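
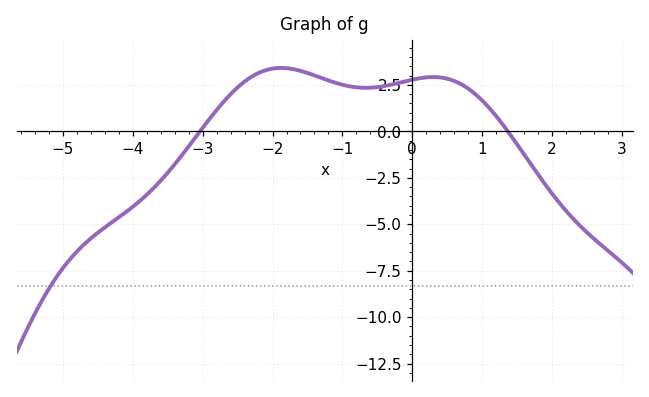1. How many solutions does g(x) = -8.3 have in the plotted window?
1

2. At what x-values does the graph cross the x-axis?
-3.04, 1.37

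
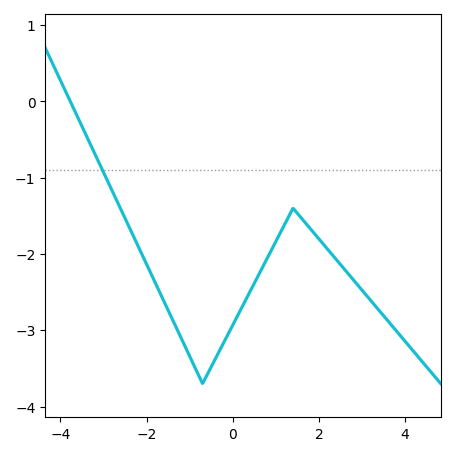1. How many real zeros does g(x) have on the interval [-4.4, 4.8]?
1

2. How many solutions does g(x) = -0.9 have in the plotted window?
1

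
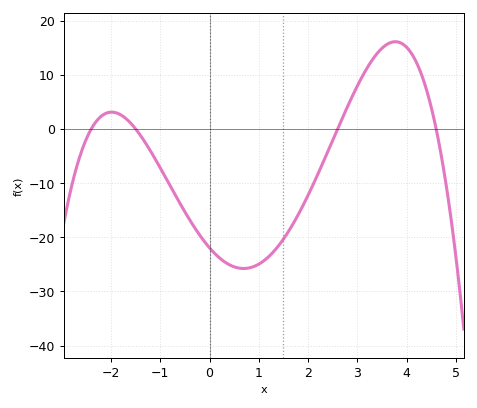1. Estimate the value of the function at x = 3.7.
16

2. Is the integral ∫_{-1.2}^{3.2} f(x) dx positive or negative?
negative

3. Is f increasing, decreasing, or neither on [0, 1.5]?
neither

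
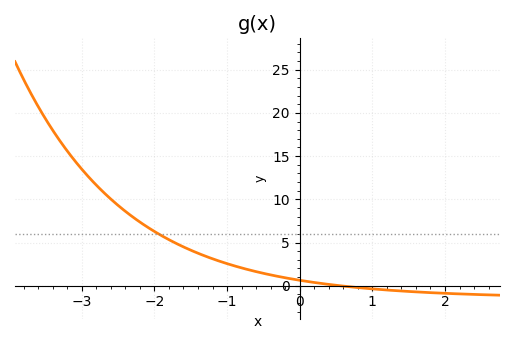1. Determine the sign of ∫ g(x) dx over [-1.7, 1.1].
positive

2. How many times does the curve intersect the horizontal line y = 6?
1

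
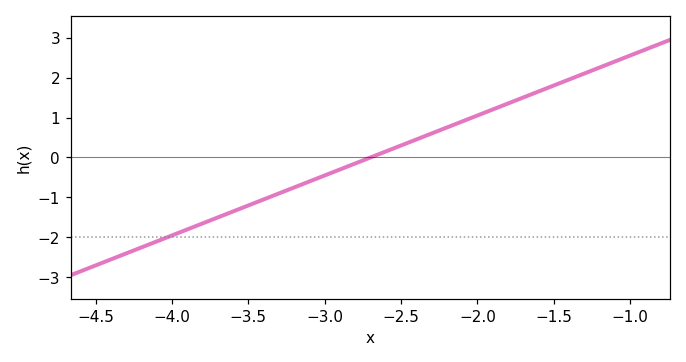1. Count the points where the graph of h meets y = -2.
1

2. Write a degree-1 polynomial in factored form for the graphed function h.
y = 1.5(x + 2.7)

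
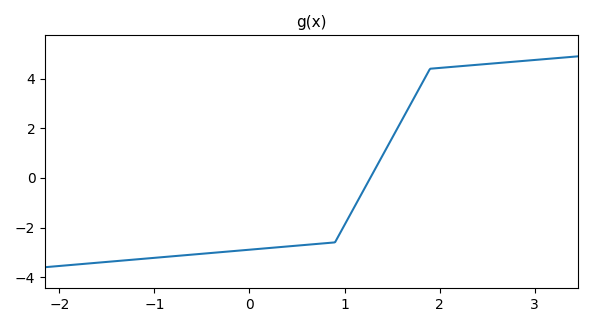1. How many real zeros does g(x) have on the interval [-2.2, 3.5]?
1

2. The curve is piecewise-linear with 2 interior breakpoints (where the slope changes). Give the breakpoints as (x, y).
(0.9, -2.6); (1.9, 4.4)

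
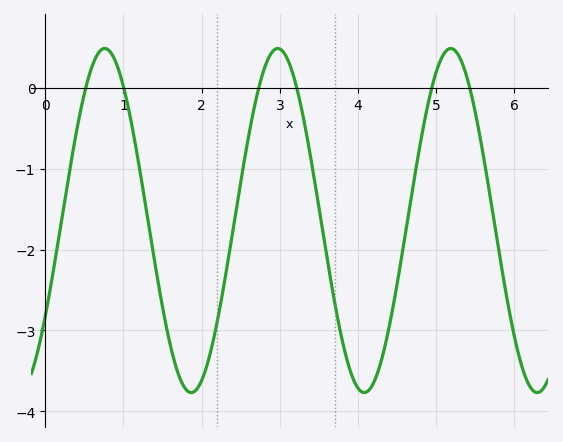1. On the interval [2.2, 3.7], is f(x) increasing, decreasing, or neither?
neither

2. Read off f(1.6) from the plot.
-3.18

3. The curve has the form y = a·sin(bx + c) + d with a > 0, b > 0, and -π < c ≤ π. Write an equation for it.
y = 2.13sin(2.84x - 0.592) - 1.64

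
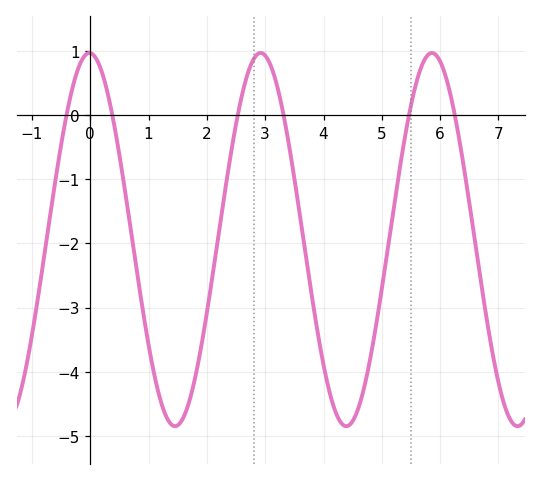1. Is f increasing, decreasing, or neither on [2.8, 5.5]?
neither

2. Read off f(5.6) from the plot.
0.536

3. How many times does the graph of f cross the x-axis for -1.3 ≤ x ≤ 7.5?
6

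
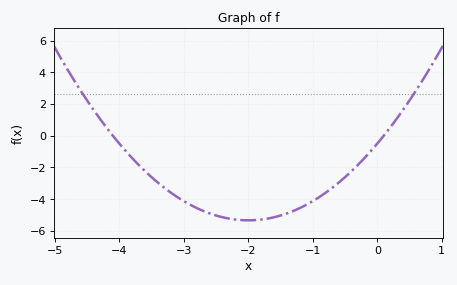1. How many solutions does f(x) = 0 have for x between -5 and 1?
2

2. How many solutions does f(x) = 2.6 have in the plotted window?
2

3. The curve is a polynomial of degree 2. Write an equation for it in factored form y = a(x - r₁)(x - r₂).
y = 1.21(x + 4.1)(x - 0.1)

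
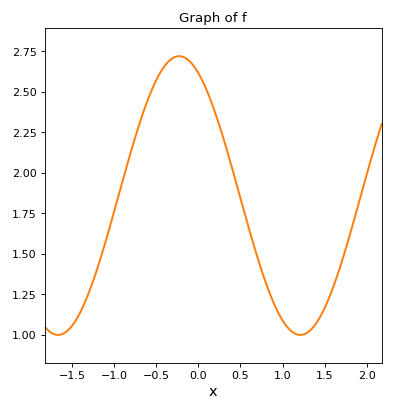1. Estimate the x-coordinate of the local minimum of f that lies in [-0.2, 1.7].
1.2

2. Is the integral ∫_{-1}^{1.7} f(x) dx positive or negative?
positive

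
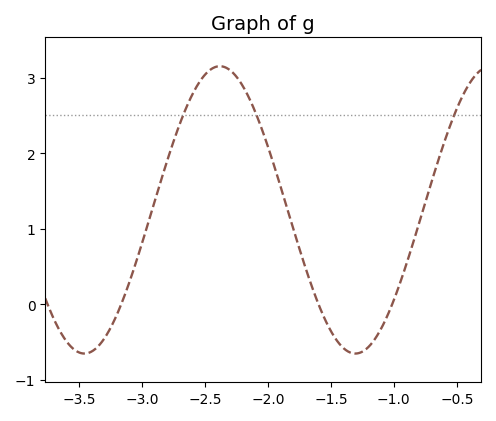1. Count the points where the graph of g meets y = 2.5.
3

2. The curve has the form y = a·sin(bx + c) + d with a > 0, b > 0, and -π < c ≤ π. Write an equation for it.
y = 1.9sin(2.92x + 2.24) + 1.25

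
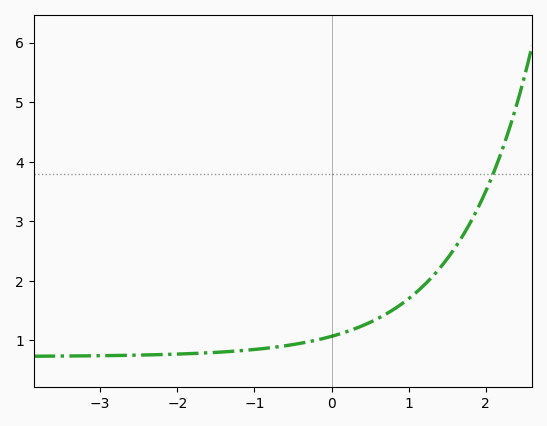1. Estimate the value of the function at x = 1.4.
2.2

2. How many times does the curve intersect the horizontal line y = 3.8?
1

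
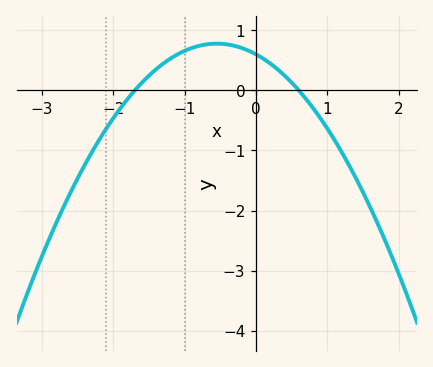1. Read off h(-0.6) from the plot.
0.8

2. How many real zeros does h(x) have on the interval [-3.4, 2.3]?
2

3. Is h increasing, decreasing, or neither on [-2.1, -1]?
increasing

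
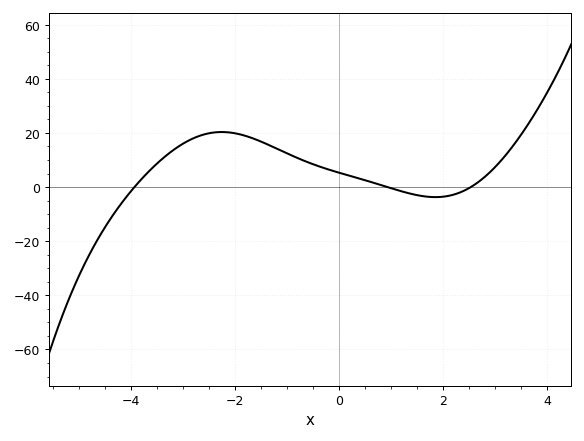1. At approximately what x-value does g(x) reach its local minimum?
1.86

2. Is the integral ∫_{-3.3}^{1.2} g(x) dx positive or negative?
positive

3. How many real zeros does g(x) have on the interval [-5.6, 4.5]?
3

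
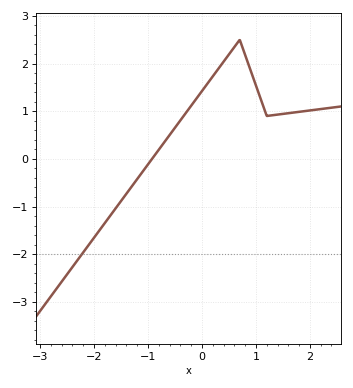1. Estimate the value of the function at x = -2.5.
-2.42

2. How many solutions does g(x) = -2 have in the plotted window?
1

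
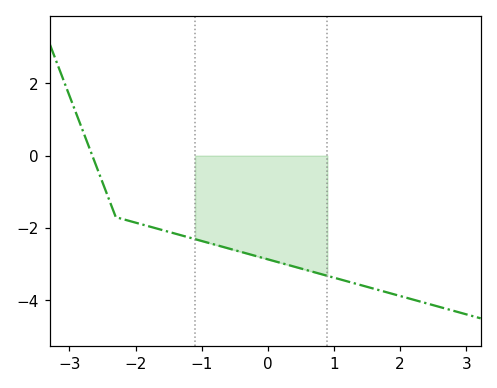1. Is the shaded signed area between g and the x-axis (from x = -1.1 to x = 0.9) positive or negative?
negative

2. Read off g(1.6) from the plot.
-3.6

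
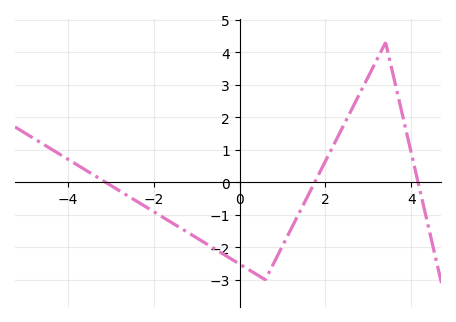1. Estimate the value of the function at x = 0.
-2.52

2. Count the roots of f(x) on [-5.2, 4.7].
3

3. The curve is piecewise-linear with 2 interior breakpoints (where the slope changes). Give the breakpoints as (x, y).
(0.6, -3); (3.4, 4.3)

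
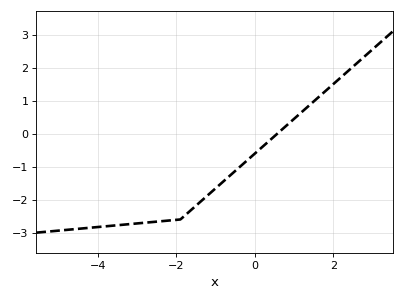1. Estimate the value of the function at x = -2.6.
-2.7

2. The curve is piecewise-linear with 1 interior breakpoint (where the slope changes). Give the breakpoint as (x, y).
(-1.9, -2.6)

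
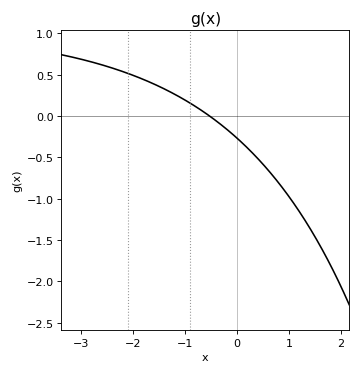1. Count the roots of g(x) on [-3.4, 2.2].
1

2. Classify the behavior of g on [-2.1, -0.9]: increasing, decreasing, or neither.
decreasing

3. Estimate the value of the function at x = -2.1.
0.5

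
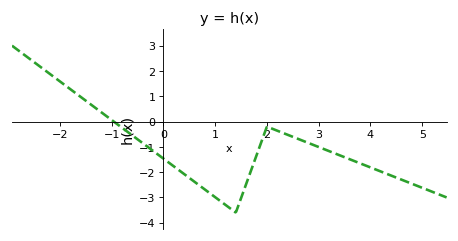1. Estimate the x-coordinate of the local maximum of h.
2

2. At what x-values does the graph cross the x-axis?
-0.958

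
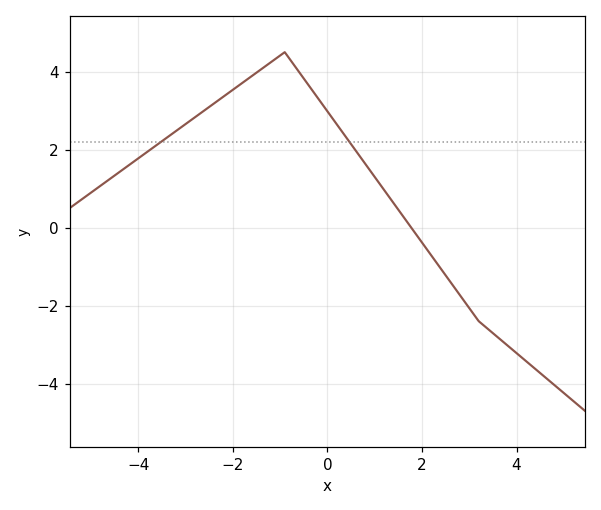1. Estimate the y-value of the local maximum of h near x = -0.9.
4.4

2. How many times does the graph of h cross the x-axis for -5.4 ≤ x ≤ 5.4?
1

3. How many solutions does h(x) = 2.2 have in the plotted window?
2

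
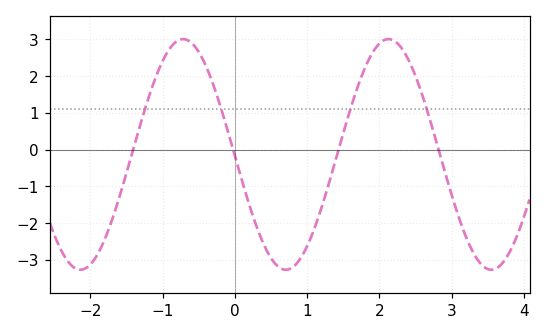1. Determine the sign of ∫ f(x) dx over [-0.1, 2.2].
negative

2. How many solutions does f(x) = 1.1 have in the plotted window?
4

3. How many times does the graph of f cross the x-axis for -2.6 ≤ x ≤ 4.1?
4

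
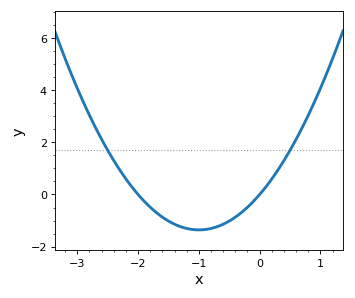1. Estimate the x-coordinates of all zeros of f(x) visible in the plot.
-2, 0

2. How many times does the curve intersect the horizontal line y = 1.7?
2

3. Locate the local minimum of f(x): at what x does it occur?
-1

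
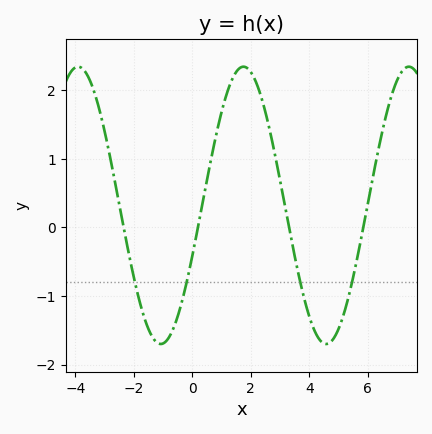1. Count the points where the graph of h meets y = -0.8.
4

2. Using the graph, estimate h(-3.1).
1.6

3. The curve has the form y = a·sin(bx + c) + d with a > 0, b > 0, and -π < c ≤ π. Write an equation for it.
y = 2.02sin(1.1x - 0.37) + 0.32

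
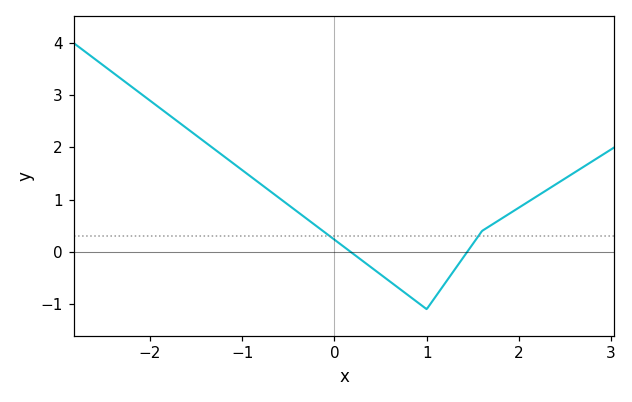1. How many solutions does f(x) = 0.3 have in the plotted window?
2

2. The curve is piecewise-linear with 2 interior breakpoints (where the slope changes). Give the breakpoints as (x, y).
(1, -1.1); (1.6, 0.4)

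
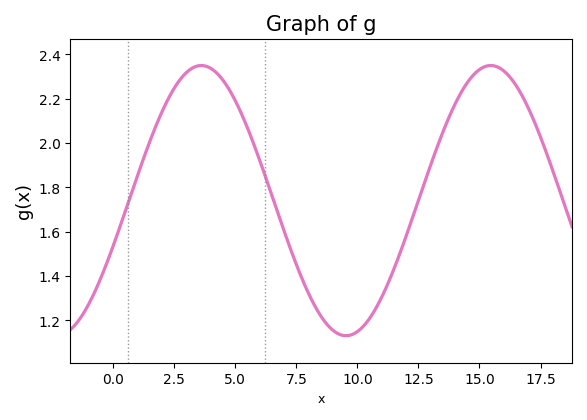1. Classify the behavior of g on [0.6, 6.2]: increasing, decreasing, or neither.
neither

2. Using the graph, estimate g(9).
1.16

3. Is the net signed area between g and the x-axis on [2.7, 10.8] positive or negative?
positive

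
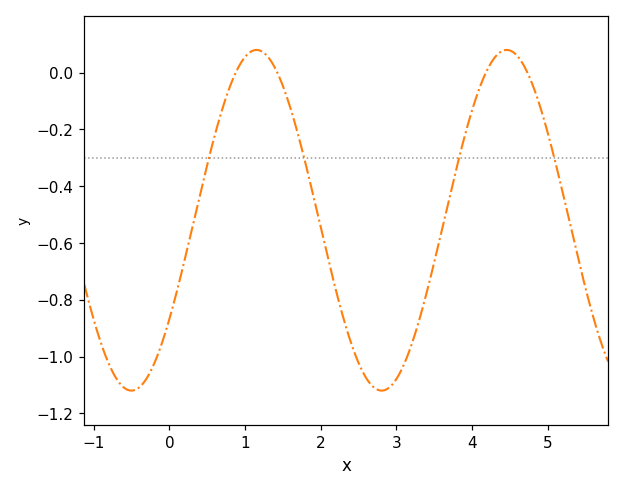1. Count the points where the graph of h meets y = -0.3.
4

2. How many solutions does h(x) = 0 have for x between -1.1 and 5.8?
4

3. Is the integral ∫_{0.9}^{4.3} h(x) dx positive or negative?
negative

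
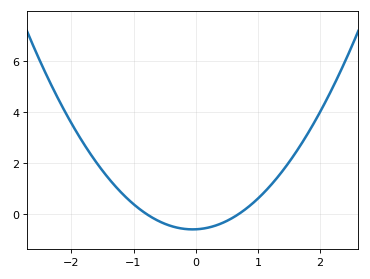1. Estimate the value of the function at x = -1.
0.4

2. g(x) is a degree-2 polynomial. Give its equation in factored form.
y = 1.1(x + 0.8)(x - 0.7)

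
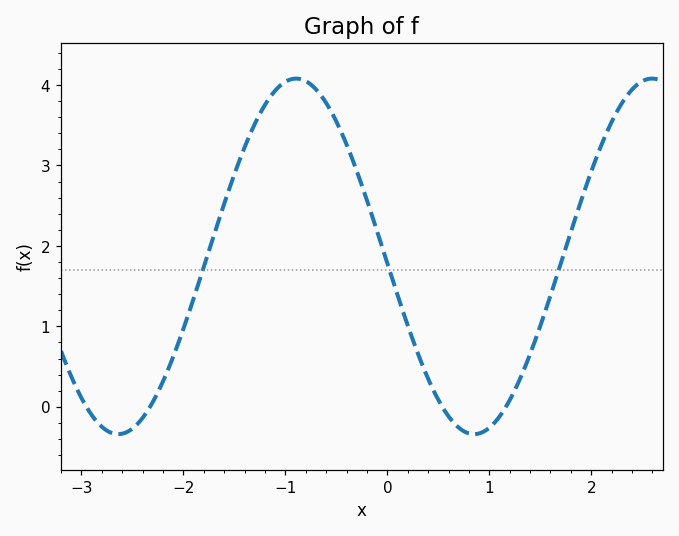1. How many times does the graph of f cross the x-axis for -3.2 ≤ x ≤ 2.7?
4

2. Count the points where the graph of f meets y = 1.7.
3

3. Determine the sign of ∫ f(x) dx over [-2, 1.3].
positive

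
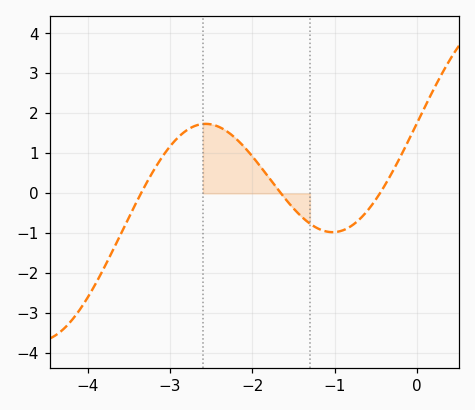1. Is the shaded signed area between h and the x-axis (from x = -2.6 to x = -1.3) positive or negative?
positive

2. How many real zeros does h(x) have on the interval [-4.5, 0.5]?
3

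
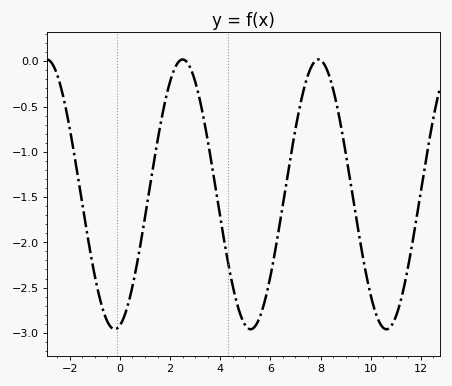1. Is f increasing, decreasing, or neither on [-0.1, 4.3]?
neither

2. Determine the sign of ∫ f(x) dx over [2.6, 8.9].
negative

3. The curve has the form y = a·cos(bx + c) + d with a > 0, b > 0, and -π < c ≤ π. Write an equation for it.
y = 1.49cos(1.2x - 2.9) - 1.47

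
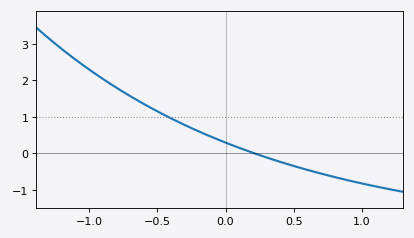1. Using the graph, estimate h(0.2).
0.012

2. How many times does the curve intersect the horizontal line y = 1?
1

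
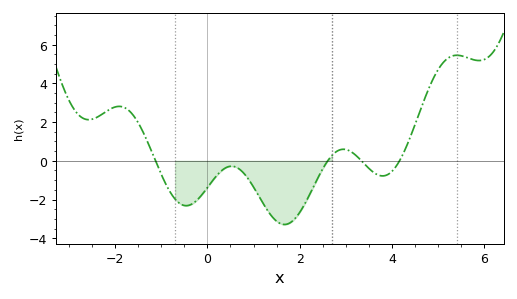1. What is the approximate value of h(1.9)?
-3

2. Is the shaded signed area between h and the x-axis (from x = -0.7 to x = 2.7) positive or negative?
negative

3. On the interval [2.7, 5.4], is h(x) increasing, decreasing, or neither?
neither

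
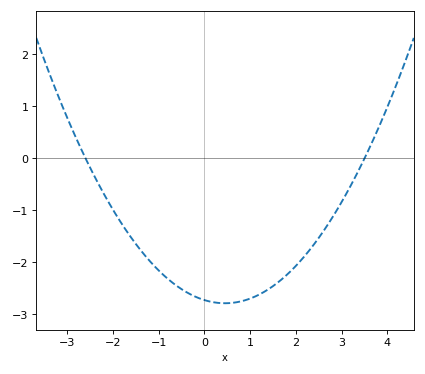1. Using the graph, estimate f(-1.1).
-2.1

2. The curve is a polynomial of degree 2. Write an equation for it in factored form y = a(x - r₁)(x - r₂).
y = 0.3(x + 2.6)(x - 3.5)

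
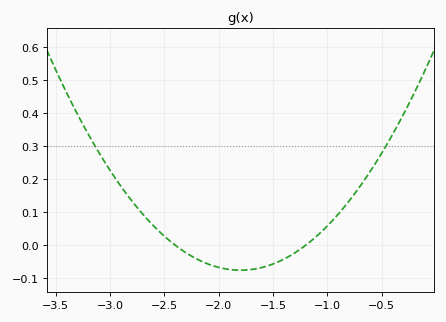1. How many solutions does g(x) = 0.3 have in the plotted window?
2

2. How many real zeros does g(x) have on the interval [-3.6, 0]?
2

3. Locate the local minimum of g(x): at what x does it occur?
-1.8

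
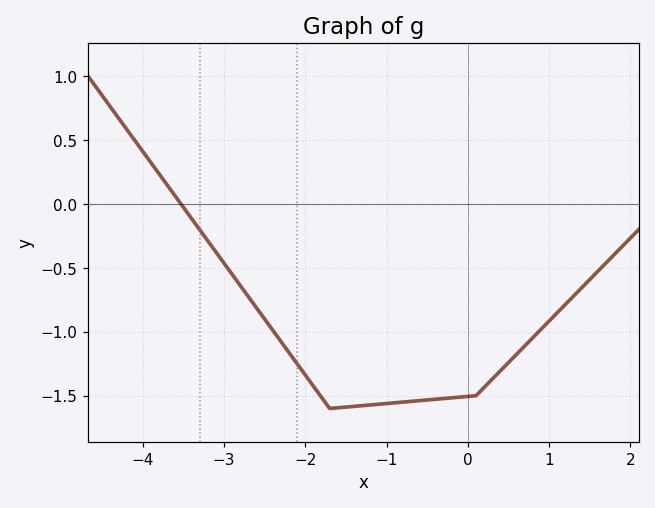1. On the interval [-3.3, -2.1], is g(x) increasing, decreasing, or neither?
decreasing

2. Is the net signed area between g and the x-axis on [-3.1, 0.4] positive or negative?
negative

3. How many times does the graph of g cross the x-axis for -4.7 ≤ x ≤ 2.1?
1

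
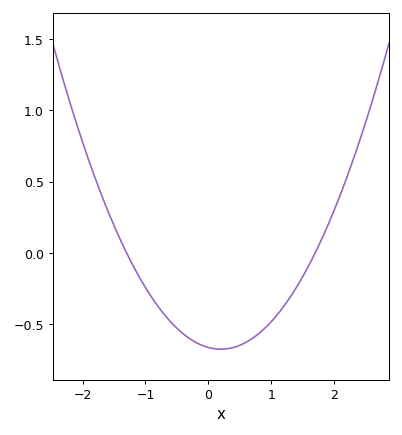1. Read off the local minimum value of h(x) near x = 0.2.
-0.675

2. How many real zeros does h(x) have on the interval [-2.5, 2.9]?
2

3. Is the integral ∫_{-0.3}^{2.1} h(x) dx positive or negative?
negative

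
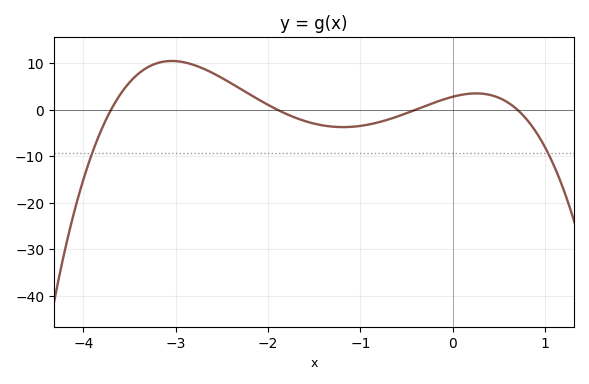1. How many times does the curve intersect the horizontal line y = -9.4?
2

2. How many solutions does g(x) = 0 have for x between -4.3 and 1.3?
4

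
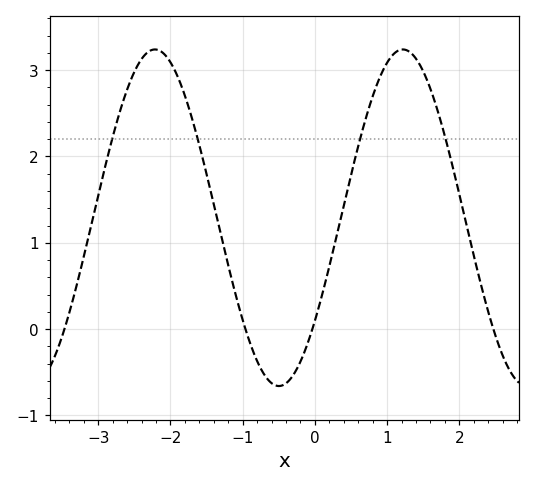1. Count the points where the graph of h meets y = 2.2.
4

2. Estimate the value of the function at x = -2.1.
3.2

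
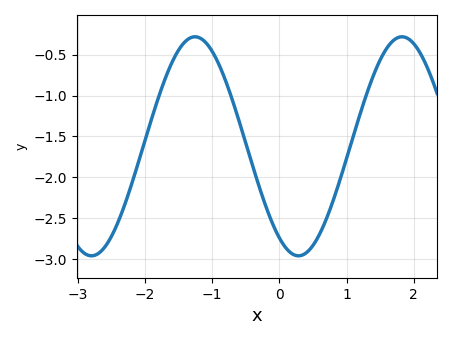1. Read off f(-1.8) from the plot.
-1.02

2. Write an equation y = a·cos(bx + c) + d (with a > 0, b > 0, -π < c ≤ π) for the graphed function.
y = 1.34cos(2.04x + 2.56) - 1.62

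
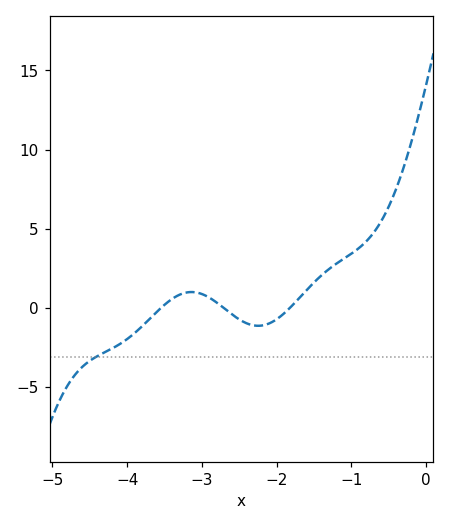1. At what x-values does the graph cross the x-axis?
-3.5, -2.7, -1.8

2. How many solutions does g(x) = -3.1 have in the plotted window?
1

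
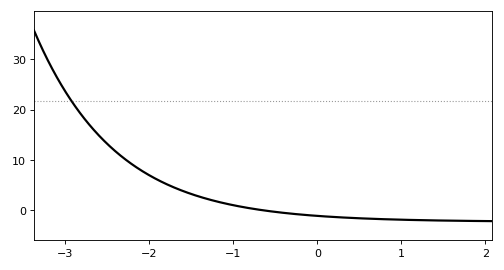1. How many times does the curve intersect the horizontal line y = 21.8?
1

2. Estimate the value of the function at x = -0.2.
-0.88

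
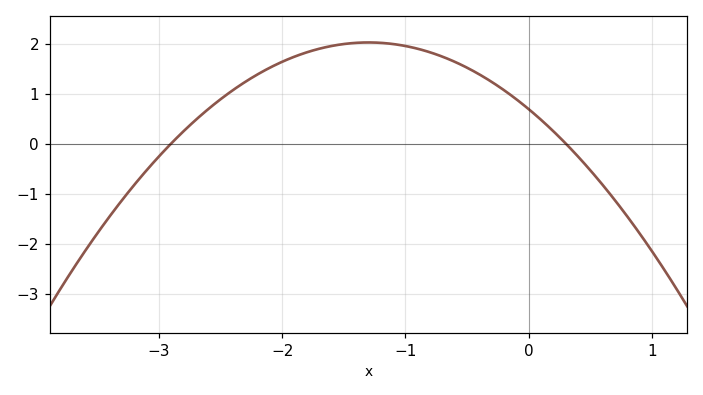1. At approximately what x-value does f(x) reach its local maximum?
-1.3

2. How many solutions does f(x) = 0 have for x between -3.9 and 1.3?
2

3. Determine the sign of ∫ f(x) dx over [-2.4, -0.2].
positive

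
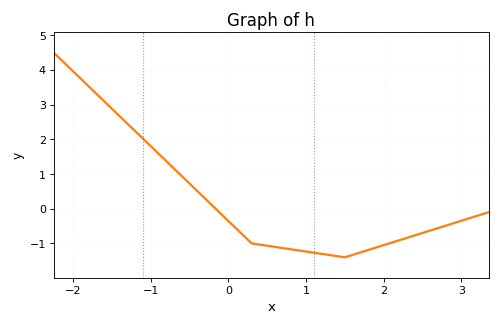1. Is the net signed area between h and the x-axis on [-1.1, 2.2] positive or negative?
negative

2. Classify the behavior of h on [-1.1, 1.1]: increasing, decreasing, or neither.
decreasing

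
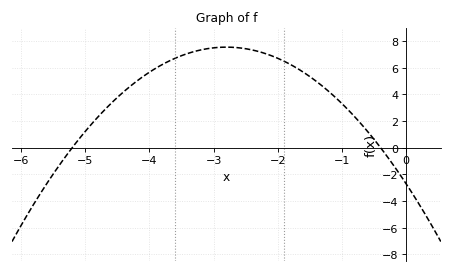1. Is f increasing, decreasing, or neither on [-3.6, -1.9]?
neither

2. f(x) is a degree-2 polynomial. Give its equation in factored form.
y = -1.31(x + 5.2)(x + 0.4)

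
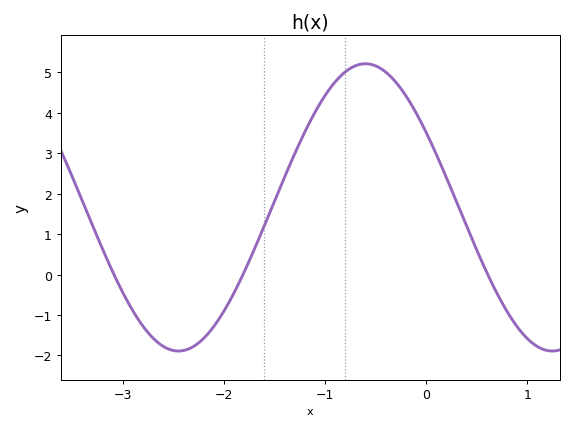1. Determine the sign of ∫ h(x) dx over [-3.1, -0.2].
positive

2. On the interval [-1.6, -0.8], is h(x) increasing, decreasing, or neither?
increasing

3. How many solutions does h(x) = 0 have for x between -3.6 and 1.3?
3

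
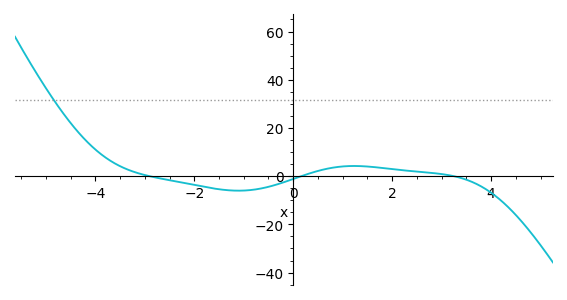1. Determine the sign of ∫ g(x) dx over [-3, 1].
negative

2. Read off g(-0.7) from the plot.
-6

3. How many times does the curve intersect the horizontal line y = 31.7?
1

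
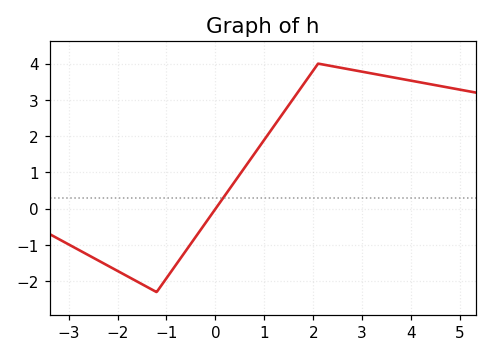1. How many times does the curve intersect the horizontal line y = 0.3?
1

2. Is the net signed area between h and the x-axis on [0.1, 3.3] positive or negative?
positive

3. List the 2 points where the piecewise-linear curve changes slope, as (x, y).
(-1.2, -2.3); (2.1, 4)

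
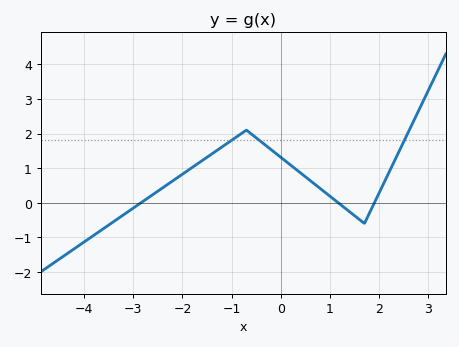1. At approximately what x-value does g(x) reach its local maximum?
-0.6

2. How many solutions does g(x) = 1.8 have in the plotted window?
3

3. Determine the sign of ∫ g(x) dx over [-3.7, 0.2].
positive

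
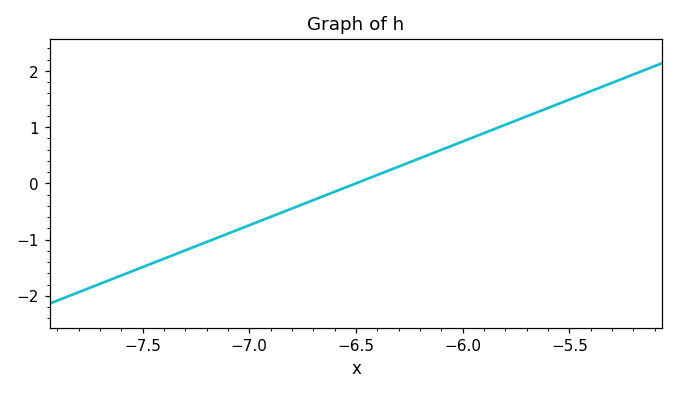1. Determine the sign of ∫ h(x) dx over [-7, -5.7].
positive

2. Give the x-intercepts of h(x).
-6.5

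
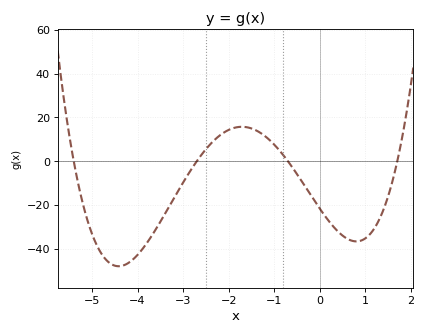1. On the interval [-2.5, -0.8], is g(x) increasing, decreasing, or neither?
neither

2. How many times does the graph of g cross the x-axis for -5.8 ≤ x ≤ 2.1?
4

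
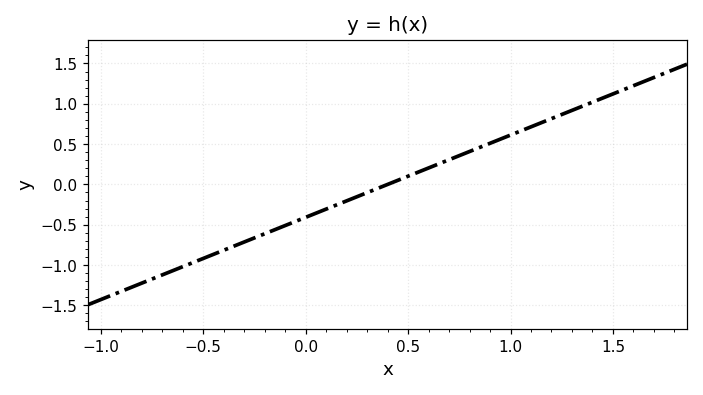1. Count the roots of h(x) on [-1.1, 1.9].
1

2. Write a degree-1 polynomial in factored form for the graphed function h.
y = 1.02(x - 0.4)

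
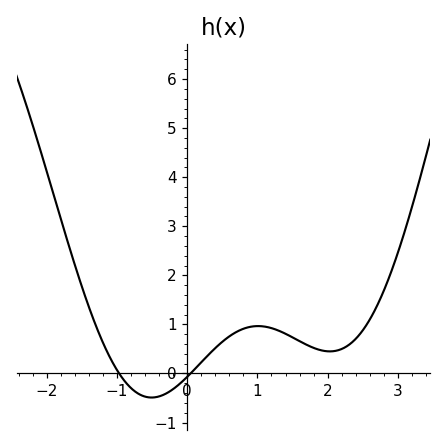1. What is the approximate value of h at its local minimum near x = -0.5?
-0.491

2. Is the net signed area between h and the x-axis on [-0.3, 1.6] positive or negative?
positive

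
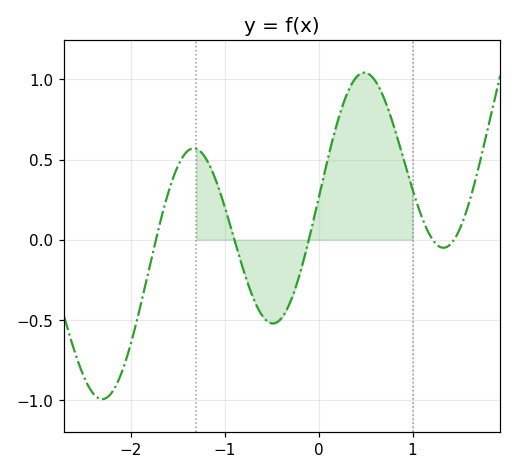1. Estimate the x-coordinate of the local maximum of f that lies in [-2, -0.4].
-1.3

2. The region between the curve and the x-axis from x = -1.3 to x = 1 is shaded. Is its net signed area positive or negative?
positive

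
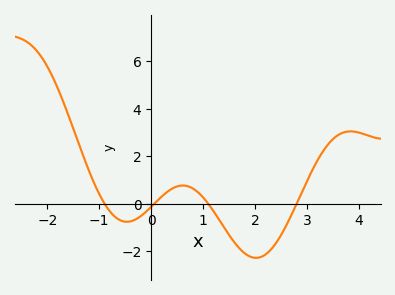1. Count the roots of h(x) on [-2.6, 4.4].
4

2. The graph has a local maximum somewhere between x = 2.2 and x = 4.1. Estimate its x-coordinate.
3.84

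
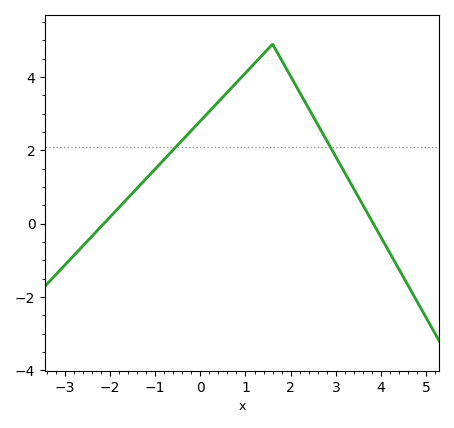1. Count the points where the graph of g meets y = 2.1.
2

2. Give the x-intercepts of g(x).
-2.2, 3.8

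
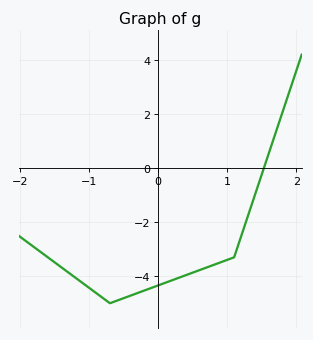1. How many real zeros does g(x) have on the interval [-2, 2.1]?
1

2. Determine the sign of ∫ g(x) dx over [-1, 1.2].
negative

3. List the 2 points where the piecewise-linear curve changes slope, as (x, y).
(-0.7, -5); (1.1, -3.3)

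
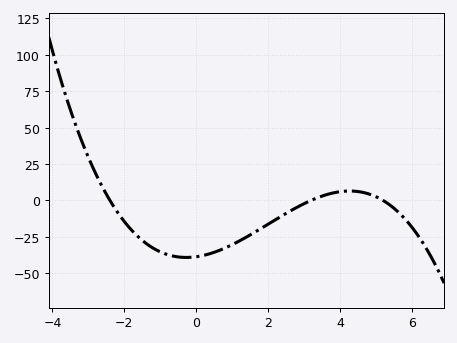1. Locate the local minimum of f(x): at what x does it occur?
-0.273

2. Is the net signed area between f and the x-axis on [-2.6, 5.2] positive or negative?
negative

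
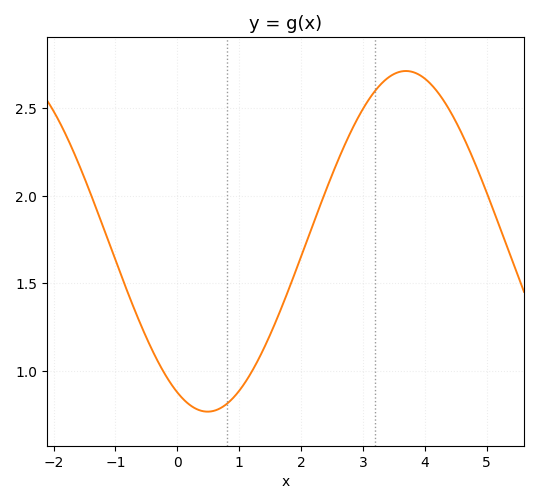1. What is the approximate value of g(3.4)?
2.67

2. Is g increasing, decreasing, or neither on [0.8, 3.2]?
increasing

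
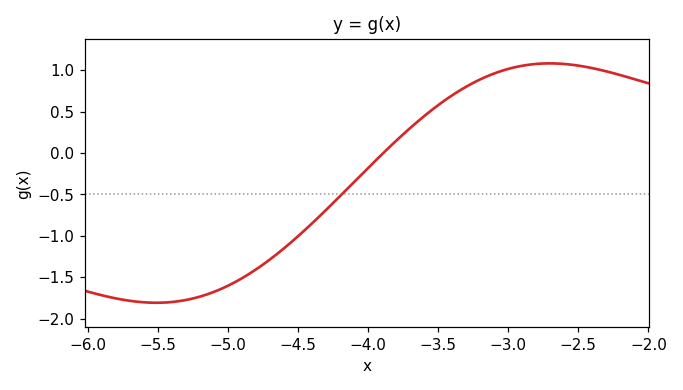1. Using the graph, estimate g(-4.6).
-1.15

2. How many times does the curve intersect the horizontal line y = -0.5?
1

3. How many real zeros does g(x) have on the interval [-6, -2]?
1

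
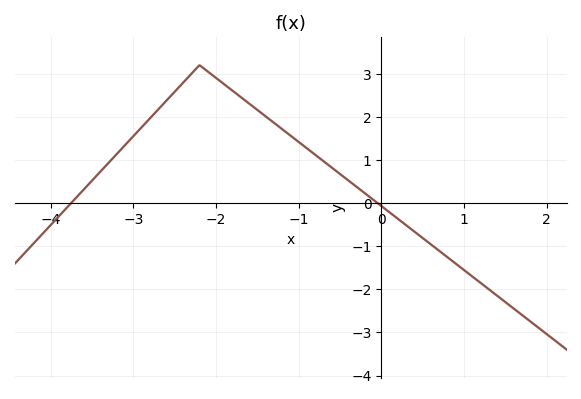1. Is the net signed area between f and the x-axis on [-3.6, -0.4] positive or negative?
positive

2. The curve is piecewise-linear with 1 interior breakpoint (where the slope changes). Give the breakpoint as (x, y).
(-2.2, 3.2)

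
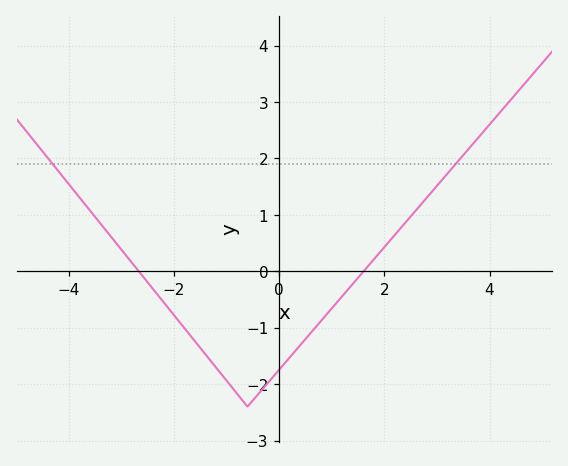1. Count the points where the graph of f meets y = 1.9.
2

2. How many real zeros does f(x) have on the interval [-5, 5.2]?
2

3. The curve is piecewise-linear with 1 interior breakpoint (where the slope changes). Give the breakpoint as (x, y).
(-0.6, -2.4)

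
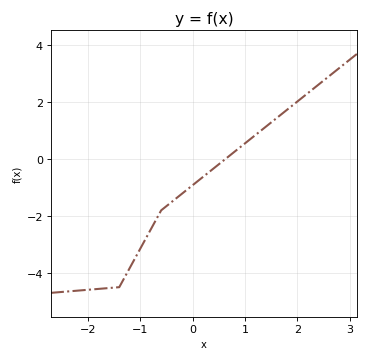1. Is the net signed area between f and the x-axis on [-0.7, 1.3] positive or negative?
negative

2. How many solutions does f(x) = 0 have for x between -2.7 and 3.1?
1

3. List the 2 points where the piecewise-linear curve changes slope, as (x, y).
(-1.4, -4.5); (-0.6, -1.8)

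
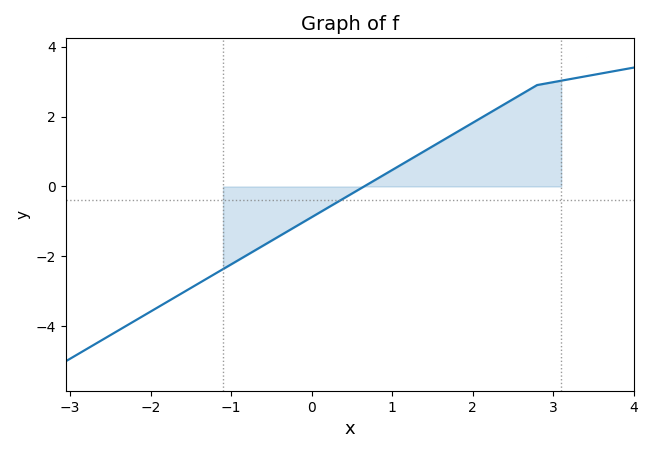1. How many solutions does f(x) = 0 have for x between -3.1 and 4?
1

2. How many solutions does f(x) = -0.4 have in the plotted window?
1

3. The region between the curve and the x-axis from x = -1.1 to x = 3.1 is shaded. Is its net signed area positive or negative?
positive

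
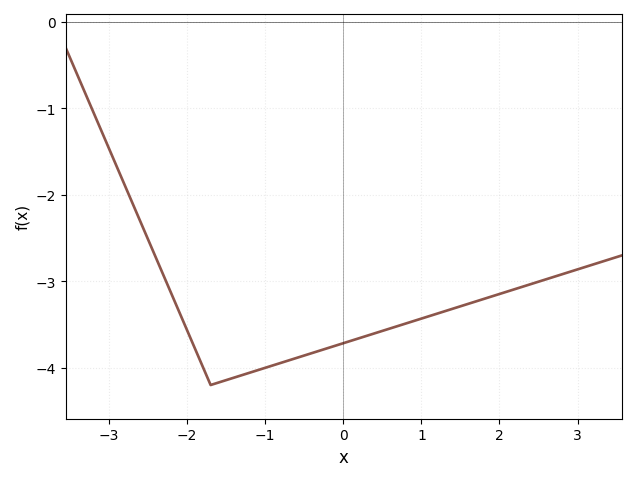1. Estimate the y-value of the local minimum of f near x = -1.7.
-4.2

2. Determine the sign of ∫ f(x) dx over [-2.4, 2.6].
negative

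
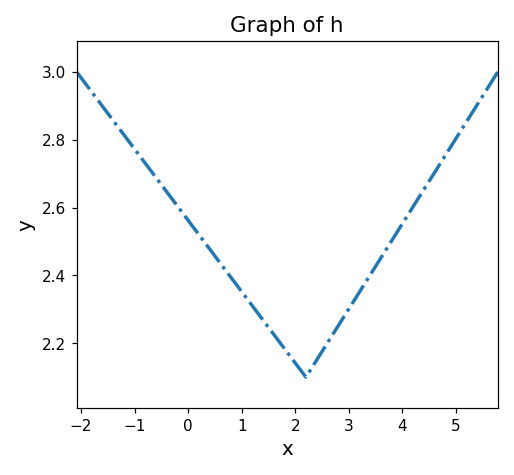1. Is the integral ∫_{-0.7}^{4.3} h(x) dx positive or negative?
positive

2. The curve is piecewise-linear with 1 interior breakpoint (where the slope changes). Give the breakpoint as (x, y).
(2.2, 2.1)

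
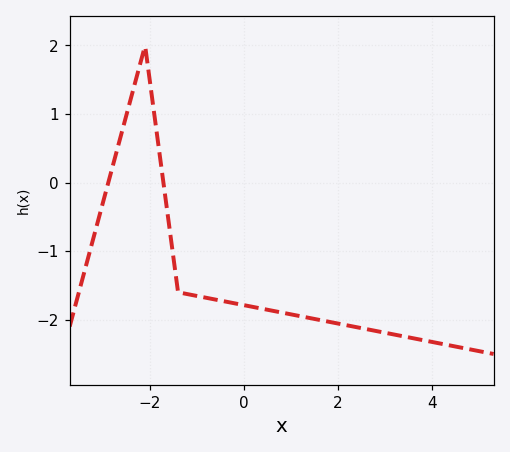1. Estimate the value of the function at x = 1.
-1.92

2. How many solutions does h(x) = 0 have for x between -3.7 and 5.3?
2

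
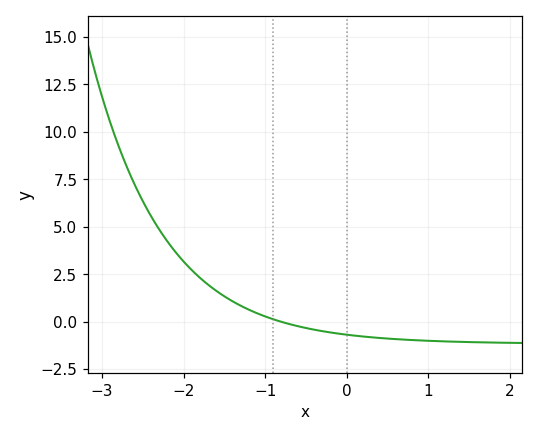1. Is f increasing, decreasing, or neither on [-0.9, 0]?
decreasing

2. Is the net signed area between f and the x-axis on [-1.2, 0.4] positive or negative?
negative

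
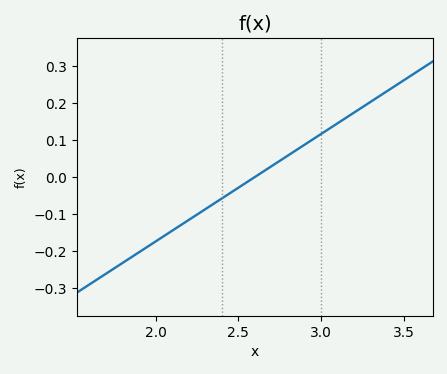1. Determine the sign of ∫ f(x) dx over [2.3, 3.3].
positive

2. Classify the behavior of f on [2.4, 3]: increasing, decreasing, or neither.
increasing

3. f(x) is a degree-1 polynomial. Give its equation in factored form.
y = 0.29(x - 2.6)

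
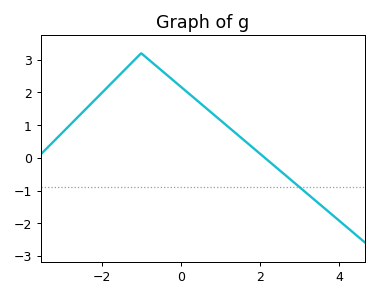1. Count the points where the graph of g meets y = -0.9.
1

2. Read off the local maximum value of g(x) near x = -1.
3.2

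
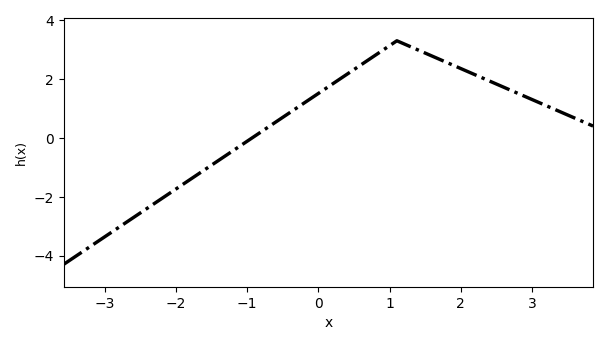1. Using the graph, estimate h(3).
1.3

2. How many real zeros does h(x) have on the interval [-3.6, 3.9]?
1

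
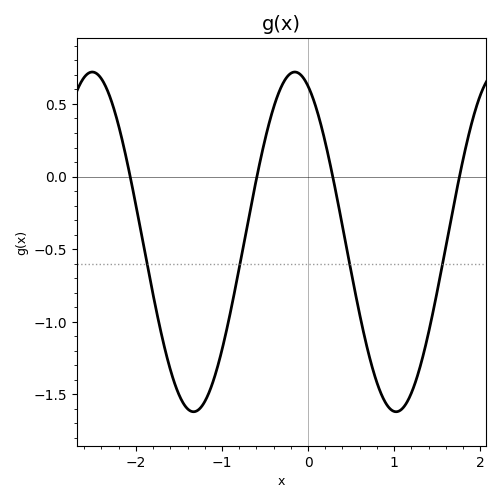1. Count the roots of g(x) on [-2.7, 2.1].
4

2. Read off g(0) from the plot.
0.623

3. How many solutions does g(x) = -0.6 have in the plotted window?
4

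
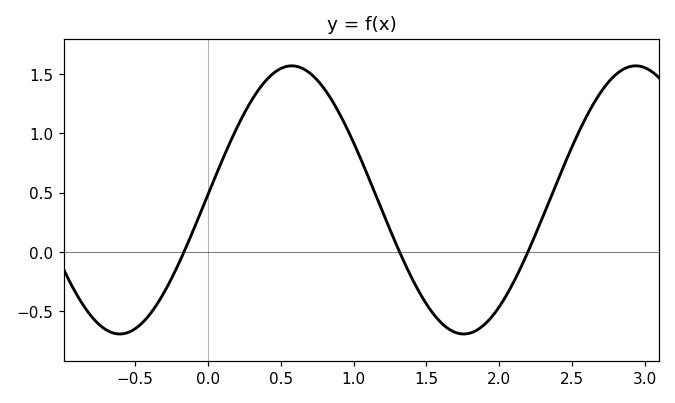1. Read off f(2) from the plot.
-0.45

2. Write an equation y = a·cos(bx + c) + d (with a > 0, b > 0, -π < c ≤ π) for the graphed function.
y = 1.13cos(2.7x - 1.5) + 0.44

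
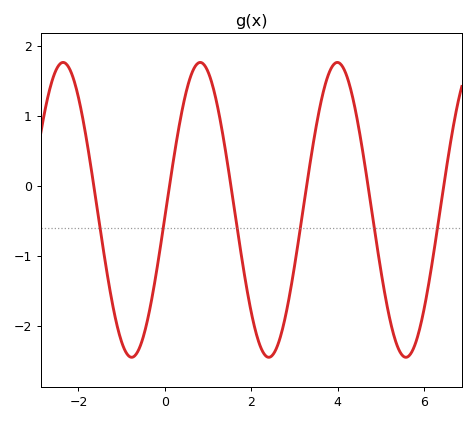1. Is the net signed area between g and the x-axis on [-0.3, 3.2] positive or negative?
negative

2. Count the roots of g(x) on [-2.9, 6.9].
6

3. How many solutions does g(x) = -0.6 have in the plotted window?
6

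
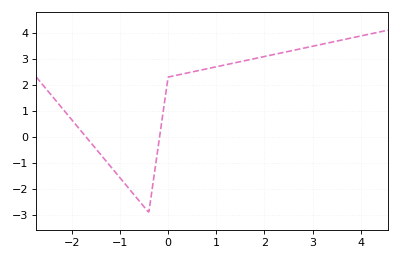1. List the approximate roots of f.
-1.7, -0.2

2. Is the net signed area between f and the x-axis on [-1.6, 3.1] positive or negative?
positive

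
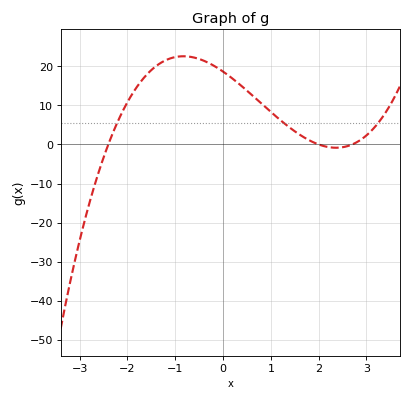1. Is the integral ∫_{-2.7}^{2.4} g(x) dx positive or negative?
positive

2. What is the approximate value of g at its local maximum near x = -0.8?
22.6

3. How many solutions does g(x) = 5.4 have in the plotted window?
3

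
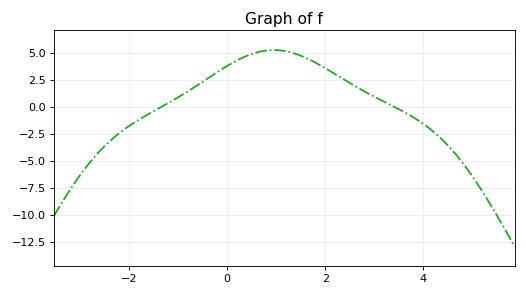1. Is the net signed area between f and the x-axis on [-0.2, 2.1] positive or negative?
positive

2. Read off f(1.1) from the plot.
5.21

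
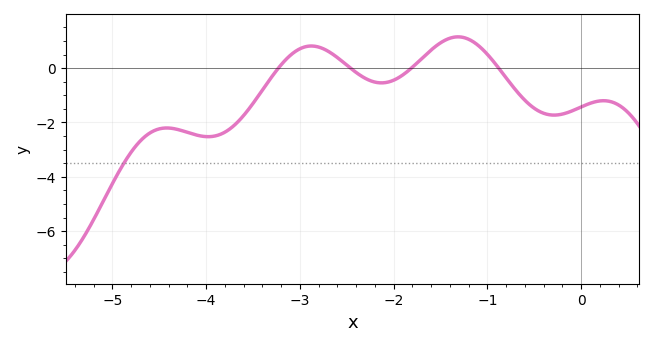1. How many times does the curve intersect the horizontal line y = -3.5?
1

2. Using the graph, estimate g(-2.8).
0.778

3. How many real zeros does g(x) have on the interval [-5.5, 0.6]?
4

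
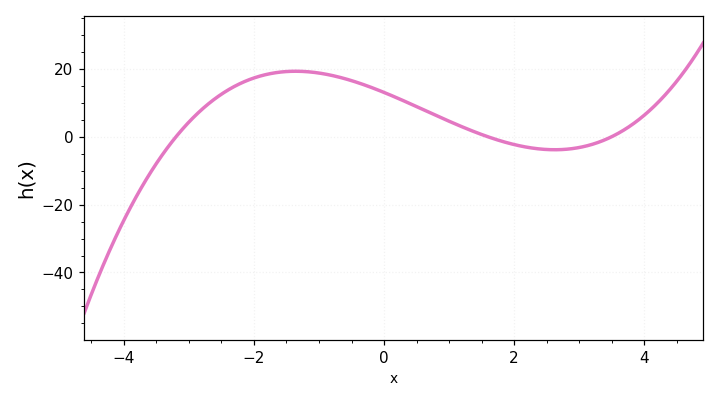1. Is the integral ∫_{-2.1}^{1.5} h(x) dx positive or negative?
positive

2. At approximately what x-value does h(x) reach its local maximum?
-1.4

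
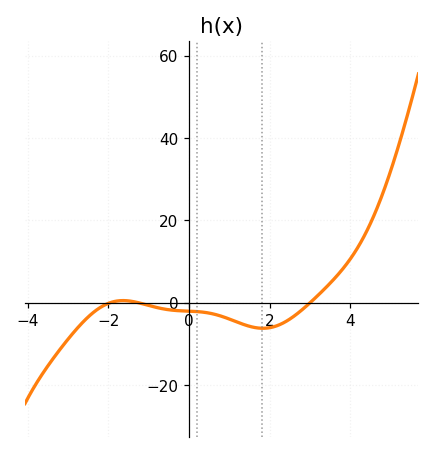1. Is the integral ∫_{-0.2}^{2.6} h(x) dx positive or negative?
negative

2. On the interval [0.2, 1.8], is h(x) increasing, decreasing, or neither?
decreasing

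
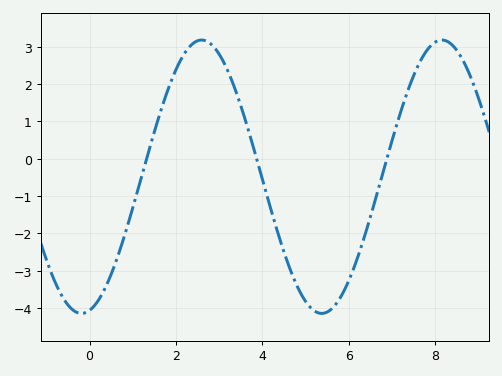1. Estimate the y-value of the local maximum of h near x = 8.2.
3.18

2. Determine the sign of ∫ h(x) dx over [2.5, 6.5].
negative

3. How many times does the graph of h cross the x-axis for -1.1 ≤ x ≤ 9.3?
3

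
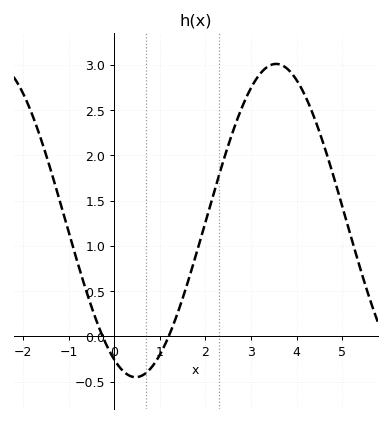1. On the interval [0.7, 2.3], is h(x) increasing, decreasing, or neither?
increasing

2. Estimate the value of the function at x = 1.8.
0.911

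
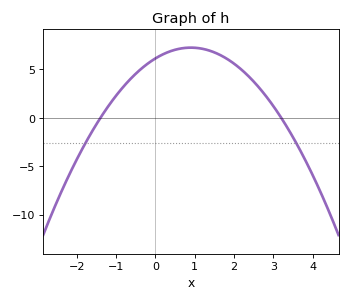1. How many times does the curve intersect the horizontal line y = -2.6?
2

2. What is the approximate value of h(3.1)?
0.616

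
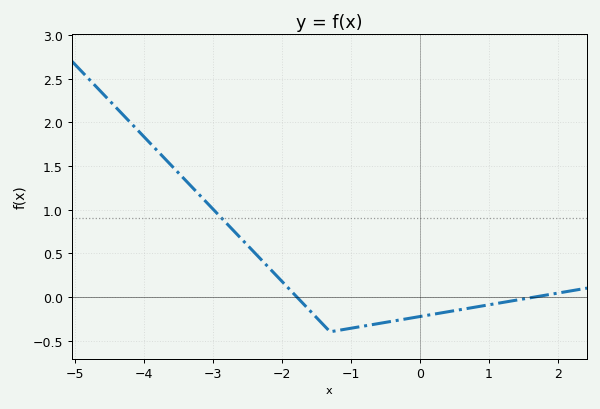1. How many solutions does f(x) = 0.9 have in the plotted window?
1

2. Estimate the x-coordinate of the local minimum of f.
-1.3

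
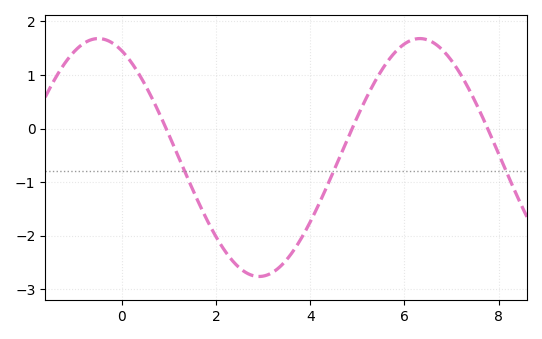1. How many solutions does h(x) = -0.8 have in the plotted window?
3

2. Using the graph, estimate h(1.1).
-0.321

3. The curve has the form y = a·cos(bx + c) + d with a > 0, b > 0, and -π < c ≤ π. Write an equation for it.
y = 2.22cos(0.92x + 0.46) - 0.54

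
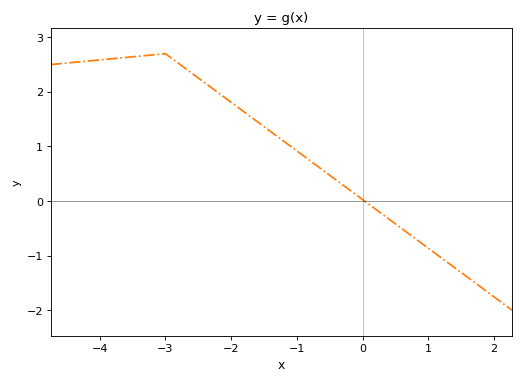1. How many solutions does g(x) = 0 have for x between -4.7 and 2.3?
1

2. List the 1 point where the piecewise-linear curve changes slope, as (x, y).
(-3, 2.7)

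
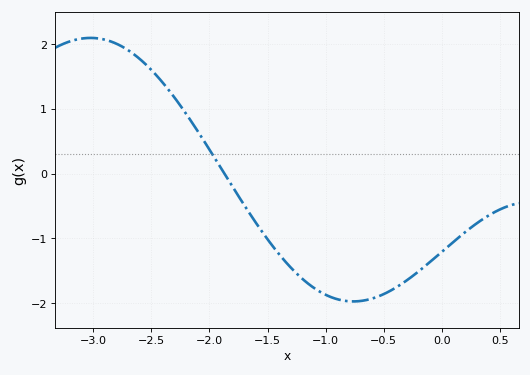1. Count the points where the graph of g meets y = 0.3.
1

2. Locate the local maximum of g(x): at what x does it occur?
-3.02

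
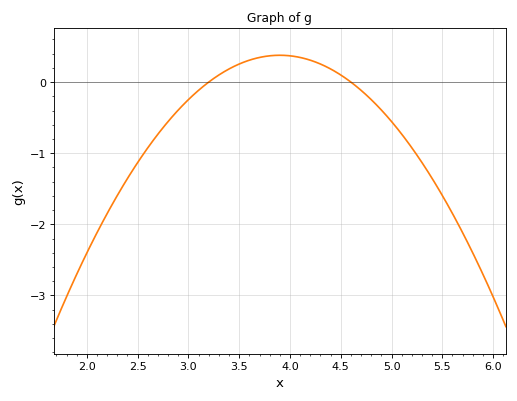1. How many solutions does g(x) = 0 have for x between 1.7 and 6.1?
2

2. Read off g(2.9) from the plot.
-0.393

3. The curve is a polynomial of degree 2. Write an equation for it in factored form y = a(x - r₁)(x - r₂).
y = -0.77(x - 3.2)(x - 4.6)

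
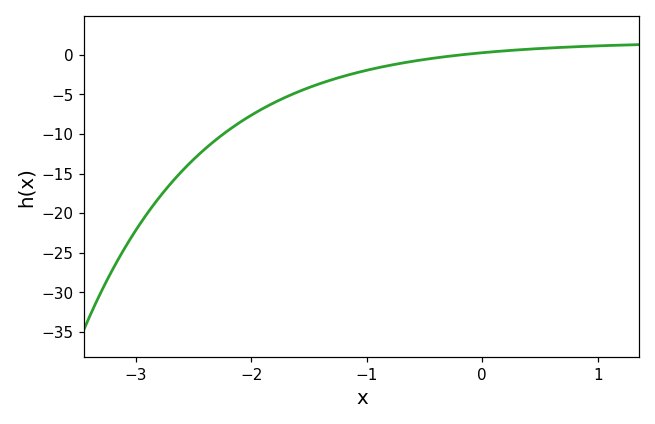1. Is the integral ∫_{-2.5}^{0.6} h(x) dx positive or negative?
negative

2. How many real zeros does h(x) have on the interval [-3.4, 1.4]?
1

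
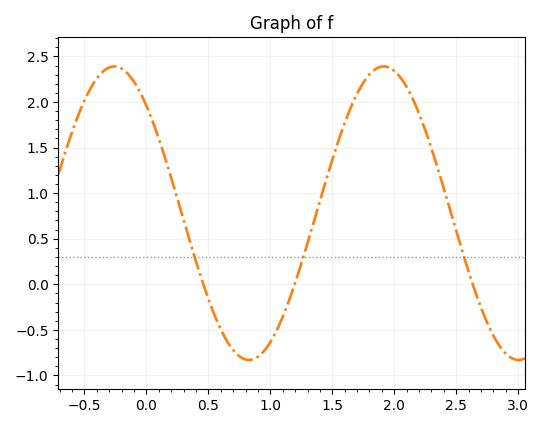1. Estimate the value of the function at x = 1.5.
1.35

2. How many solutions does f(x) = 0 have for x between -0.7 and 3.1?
3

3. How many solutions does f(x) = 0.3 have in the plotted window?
3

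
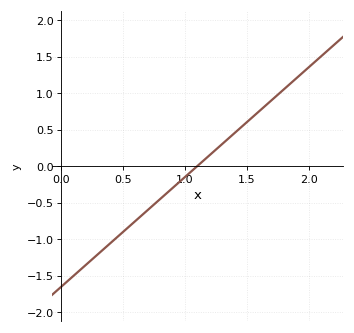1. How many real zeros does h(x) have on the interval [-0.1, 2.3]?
1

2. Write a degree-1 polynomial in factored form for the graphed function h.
y = 1.5(x - 1.1)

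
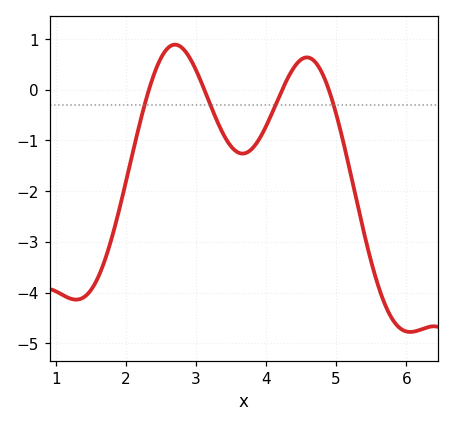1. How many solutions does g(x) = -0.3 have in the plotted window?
4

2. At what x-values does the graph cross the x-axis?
2.33, 3.12, 4.23, 4.9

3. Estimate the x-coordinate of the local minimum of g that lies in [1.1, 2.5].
1.29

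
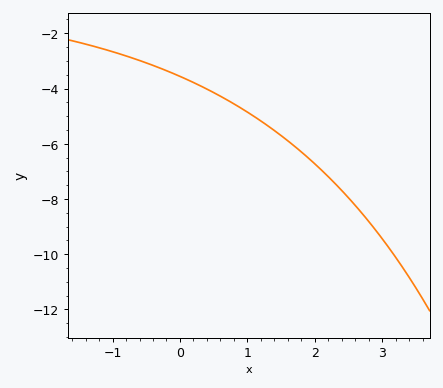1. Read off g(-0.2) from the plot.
-3.4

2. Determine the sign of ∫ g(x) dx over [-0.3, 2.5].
negative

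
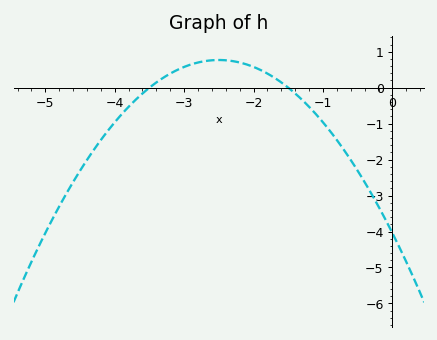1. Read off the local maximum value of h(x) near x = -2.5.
0.77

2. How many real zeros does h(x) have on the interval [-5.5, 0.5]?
2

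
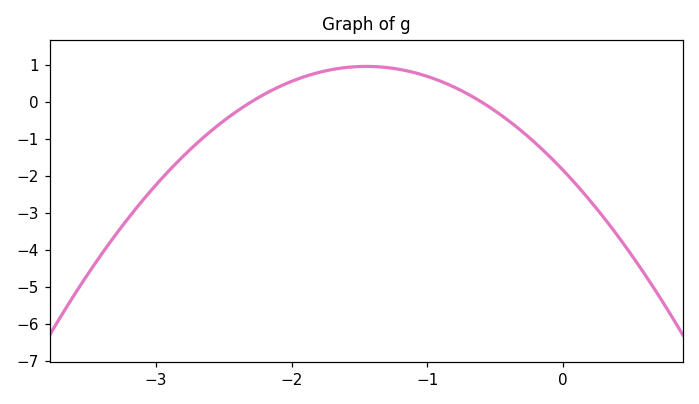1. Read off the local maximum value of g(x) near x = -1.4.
1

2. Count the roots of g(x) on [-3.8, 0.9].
2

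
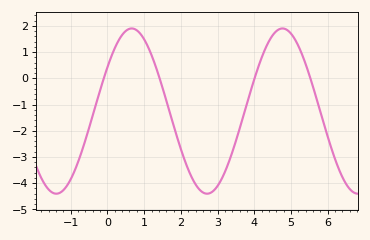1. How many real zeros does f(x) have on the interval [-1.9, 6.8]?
4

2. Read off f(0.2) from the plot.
1.2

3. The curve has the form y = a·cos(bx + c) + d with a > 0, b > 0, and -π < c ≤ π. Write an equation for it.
y = 3.15cos(1.5x - 1) - 1.25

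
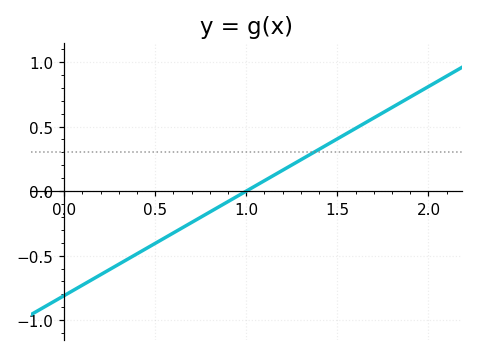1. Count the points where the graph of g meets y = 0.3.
1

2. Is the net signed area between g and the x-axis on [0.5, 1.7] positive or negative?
positive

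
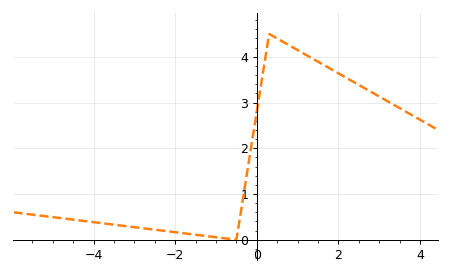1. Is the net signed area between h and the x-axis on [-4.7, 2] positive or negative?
positive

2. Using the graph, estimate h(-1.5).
0.11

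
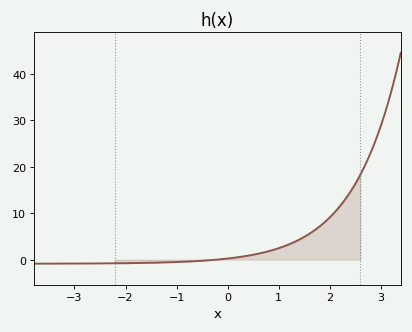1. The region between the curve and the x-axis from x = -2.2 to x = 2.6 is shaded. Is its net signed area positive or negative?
positive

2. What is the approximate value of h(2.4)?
14.6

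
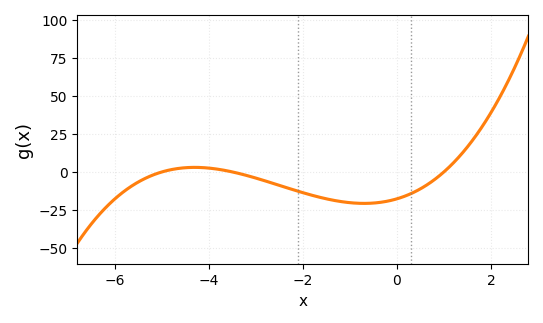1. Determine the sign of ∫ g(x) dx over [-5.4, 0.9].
negative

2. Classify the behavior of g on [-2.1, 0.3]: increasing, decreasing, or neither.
neither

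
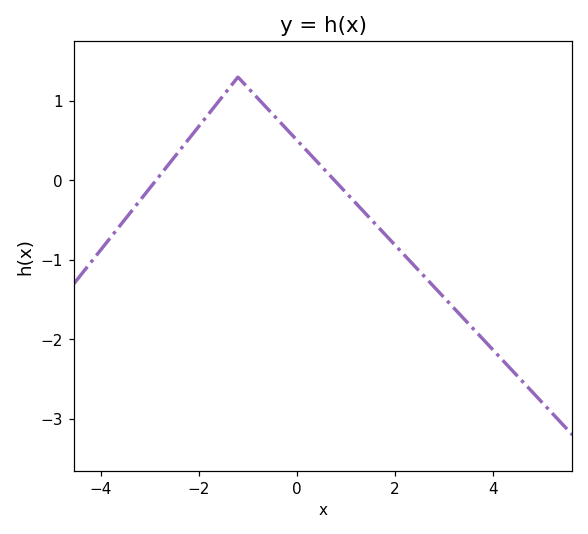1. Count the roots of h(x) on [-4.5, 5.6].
2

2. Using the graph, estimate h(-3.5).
-0.5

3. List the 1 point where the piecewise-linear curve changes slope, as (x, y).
(-1.2, 1.3)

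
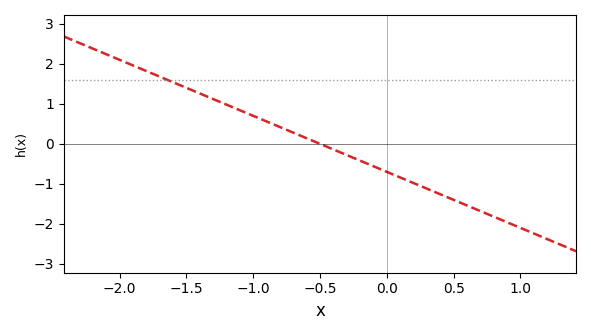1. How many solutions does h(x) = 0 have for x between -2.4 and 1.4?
1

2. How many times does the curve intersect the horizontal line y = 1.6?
1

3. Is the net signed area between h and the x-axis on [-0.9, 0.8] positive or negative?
negative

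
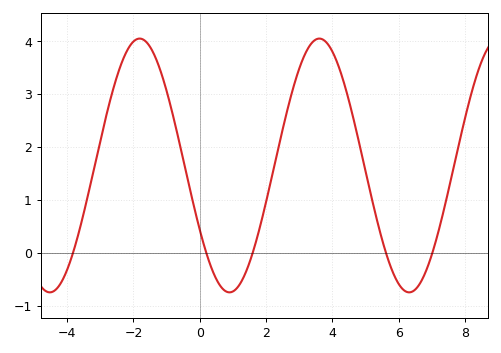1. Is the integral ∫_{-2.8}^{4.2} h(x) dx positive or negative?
positive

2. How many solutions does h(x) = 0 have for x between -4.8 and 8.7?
5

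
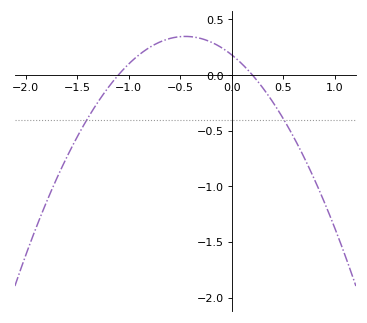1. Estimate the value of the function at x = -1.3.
-0.25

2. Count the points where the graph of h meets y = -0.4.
2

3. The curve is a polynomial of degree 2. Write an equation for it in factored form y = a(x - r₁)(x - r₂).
y = -0.82(x + 1.1)(x - 0.2)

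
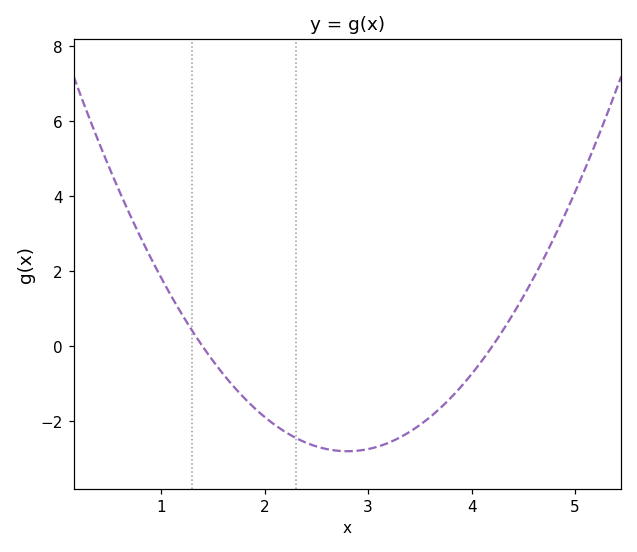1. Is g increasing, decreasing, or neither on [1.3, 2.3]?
decreasing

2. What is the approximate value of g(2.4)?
-2.57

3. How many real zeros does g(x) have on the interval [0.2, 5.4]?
2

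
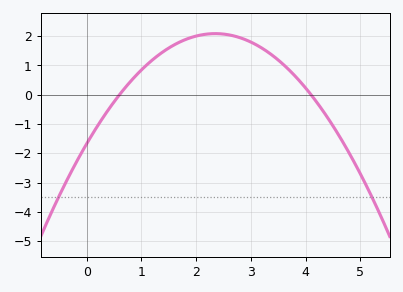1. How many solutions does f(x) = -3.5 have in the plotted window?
2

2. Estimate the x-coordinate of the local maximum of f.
2.35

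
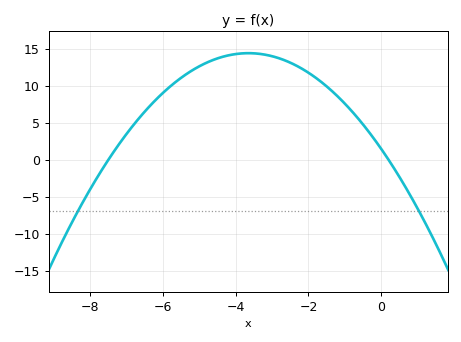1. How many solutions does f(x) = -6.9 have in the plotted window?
2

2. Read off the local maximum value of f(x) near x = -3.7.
14.5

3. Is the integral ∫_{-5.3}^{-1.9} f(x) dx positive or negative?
positive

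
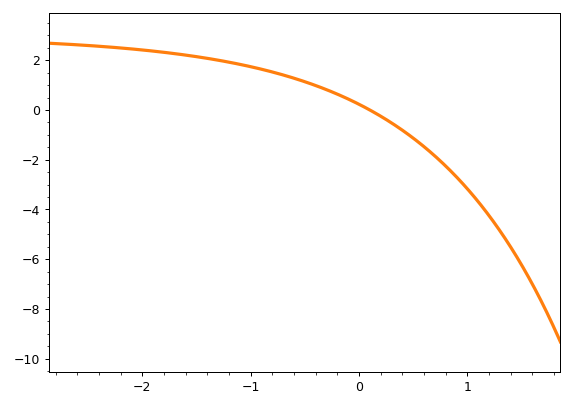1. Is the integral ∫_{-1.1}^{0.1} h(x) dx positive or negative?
positive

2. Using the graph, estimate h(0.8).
-2.2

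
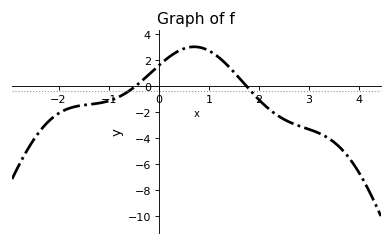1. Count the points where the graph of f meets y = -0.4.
2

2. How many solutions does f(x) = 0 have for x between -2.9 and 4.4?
2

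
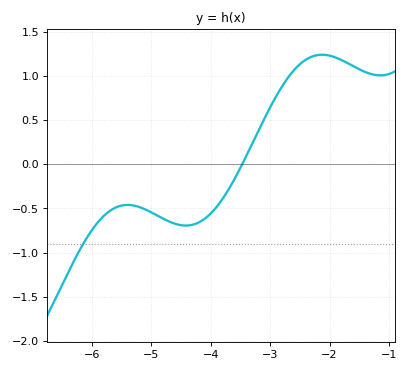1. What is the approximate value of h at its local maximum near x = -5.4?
-0.46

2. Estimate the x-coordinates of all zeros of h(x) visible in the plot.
-3.47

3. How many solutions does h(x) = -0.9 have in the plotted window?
1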